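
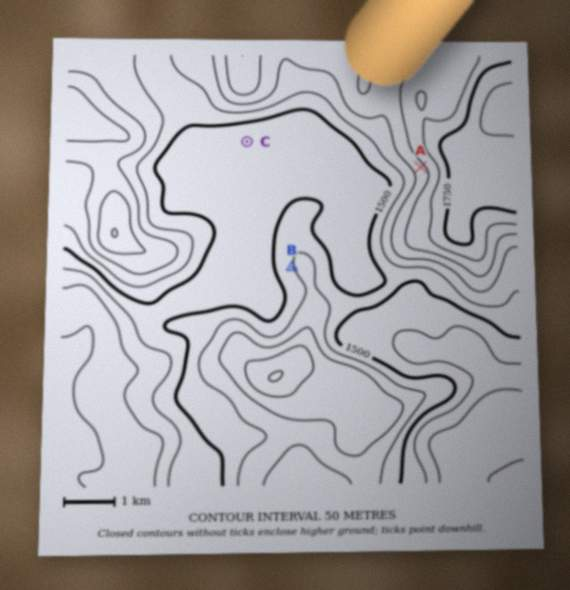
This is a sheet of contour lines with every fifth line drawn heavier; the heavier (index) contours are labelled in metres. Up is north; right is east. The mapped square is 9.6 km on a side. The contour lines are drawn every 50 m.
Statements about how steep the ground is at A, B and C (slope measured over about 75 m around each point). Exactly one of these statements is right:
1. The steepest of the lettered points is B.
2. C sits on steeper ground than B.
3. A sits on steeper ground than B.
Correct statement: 3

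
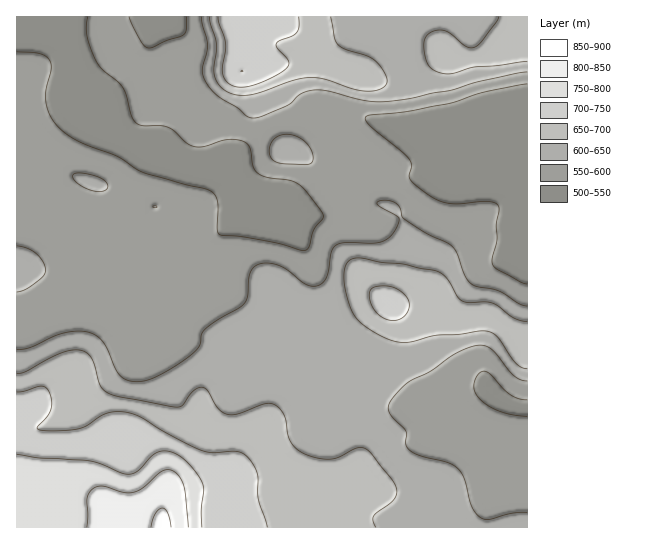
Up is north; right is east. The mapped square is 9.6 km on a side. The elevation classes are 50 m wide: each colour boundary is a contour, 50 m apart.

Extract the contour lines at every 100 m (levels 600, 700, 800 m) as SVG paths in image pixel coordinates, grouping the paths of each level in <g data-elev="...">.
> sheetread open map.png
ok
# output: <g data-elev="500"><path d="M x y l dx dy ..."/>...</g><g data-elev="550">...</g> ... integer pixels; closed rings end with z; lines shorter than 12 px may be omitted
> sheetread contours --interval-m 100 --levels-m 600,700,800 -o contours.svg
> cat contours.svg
<g data-elev="600"><path d="M527 513l-16 0-22 7-6-1-4-2-7-11-7-25-6-11-10-7-28-7-12-6-3-7 0-12-15-15-3-9 6-10 15-15 21-10 27-19 18-7 8-1 7 3 24 27 7 5 6 1"/><path d="M527 306l-9-3-20-12-20-4-7-3-6-7-8-23-5-8-26-13-21-14-3-2-2-10-4-4-6-2-8-1-5 2 1 3 18 10 3 4-3 10-7 9-12 5-31 0-9 2-6 7-5 26-4 5-5 3-6 0-6-2-18-14-9-5-12-2-9 2-5 4-2 5-2 23-5 8-37 24-4 5-3 12-8 9-20 14-18 9-16 4-8-1-6-3-7-8-13-28-6-6-10-4-10-1-14 2-33 15-13 1"/><path d="M17 292l8-2 10-7 8-7 3-6-3-8-6-8-10-6-10-2"/><path d="M96 191l6 0 5-2 1-4-3-4-8-4-11-3-9-1-4 2 1 4 5 6z"/><path d="M281 163l29 1 3-5-1-6-5-9-8-6-9-3-9 0-8 6-4 10 3 8z"/><path d="M201 17l7 28-6 24 3 12 5 8 8 7 19 11 10 10 4 1 10-1 25-11 14-12 11-4 16 1 40 10 20 0 23-2 40-9 28-8 49-10"/></g><g data-elev="700"><path d="M267 527l-9-28-1-26-6-11-8-8-8-3-22 2-11-2-36-18-26-16-17-5-17 2-20 12-8 3-21 2-17-1-3-3 10-11 4-7 0-10-2-8-4-4-4-1-16 5-8 1"/><path d="M386 319l9 1 9-3 5-8 0-8-7-8-8-5-9-2-11 1-5 6 2 10 6 10z"/><path d="M218 17l8 26-4 24 1 8 3 6 4 3 11 3 10-1 14-5 14-7 8-7 2-2-1-4-10-12-2-4 3-4 12-5 6-3 2-7 0-9"/></g><g data-elev="800"><path d="M188 527l-3-33-2-11-6-9-4-3-6-1-6 2-18 16-9 4-11 0-21-6-9 3-4 4-2 5 0 29"/></g>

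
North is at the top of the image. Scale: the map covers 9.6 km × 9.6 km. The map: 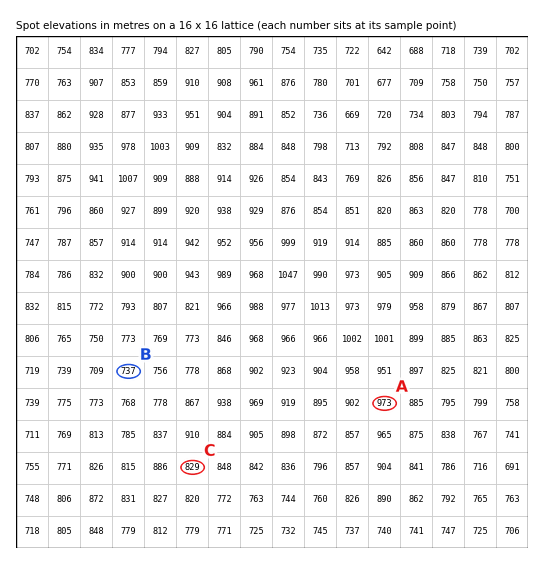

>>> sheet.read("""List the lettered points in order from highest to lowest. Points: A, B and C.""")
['A', 'C', 'B']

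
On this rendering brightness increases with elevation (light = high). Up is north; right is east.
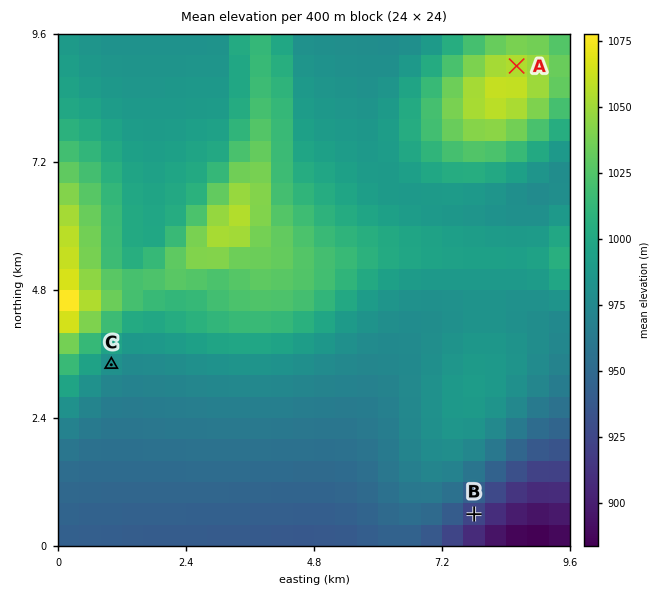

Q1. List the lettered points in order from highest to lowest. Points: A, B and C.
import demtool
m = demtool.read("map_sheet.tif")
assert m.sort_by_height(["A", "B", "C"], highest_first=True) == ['A', 'C', 'B']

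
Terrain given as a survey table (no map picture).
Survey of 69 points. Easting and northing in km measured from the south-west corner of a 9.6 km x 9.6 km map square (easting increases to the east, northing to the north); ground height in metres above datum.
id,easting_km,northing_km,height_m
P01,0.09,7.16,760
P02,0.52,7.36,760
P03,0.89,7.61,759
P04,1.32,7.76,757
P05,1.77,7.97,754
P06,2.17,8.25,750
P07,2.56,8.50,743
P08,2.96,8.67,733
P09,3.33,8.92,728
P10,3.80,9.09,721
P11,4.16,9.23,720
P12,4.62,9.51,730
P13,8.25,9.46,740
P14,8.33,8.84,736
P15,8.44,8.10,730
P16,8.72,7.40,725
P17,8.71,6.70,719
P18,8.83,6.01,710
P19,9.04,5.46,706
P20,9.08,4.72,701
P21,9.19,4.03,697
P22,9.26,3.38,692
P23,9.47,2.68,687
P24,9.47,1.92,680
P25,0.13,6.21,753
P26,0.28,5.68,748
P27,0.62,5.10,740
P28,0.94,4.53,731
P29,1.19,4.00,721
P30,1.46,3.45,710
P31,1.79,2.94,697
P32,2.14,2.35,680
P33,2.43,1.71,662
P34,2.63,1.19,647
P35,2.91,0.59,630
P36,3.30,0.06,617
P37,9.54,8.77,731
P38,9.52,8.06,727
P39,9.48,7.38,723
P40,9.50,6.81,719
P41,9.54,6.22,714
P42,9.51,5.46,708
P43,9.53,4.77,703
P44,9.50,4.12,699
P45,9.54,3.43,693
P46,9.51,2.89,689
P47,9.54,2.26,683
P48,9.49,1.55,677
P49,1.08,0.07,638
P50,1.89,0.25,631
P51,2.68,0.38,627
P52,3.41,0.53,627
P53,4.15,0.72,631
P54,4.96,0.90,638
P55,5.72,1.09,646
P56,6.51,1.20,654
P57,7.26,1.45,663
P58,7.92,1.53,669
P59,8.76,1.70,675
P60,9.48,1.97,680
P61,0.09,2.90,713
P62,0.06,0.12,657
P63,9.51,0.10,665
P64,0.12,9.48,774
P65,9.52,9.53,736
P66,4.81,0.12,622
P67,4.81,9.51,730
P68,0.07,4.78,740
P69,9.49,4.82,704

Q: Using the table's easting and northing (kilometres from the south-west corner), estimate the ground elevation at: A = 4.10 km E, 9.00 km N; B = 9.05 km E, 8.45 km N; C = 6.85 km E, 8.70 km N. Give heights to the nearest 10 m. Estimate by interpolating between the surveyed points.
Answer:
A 710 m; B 730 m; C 720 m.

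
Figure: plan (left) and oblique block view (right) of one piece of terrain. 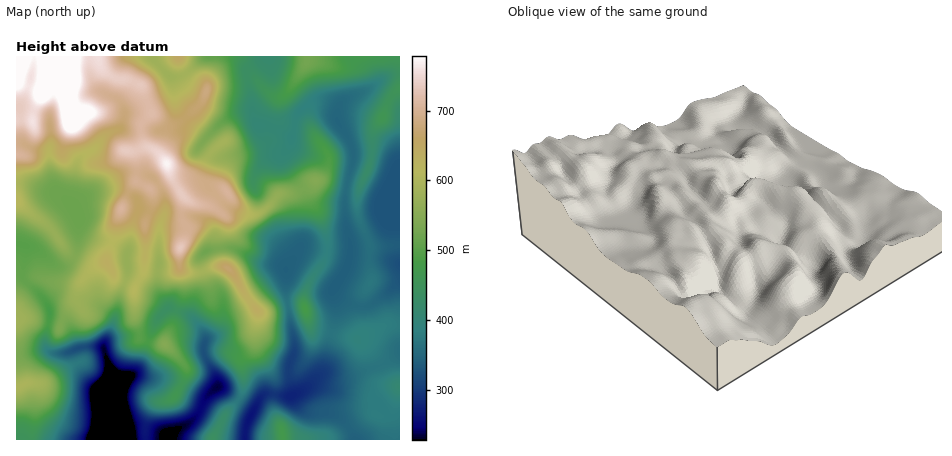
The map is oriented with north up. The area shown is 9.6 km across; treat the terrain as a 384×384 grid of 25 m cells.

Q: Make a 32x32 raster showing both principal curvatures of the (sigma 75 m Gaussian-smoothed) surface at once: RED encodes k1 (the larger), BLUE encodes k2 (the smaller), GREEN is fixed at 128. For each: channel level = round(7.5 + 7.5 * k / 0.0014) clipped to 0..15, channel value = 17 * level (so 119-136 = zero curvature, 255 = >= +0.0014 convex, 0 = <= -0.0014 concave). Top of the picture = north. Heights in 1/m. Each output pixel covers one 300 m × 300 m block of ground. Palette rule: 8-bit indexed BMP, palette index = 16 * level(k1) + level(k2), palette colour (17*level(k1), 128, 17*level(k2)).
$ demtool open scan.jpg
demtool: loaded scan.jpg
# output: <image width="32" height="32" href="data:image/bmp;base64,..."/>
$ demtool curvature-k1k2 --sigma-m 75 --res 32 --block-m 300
<image width="32" height="32" href="data:image/bmp;base64,Qk02CAAAAAAAADYEAAAoAAAAIAAAACAAAAABAAgAAAAAAAAEAAATCwAAEwsAAAABAAAAAAAAAIAAABGAAAAigAAAM4AAAESAAABVgAAAZoAAAHeAAACIgAAAmYAAAKqAAAC7gAAAzIAAAN2AAADugAAA/4AAAACAEQARgBEAIoARADOAEQBEgBEAVYARAGaAEQB3gBEAiIARAJmAEQCqgBEAu4ARAMyAEQDdgBEA7oARAP+AEQAAgCIAEYAiACKAIgAzgCIARIAiAFWAIgBmgCIAd4AiAIiAIgCZgCIAqoAiALuAIgDMgCIA3YAiAO6AIgD/gCIAAIAzABGAMwAigDMAM4AzAESAMwBVgDMAZoAzAHeAMwCIgDMAmYAzAKqAMwC7gDMAzIAzAN2AMwDugDMA/4AzAACARAARgEQAIoBEADOARABEgEQAVYBEAGaARAB3gEQAiIBEAJmARACqgEQAu4BEAMyARADdgEQA7oBEAP+ARAAAgFUAEYBVACKAVQAzgFUARIBVAFWAVQBmgFUAd4BVAIiAVQCZgFUAqoBVALuAVQDMgFUA3YBVAO6AVQD/gFUAAIBmABGAZgAigGYAM4BmAESAZgBVgGYAZoBmAHeAZgCIgGYAmYBmAKqAZgC7gGYAzIBmAN2AZgDugGYA/4BmAACAdwARgHcAIoB3ADOAdwBEgHcAVYB3AGaAdwB3gHcAiIB3AJmAdwCqgHcAu4B3AMyAdwDdgHcA7oB3AP+AdwAAgIgAEYCIACKAiAAzgIgARICIAFWAiABmgIgAd4CIAIiAiACZgIgAqoCIALuAiADMgIgA3YCIAO6AiAD/gIgAAICZABGAmQAigJkAM4CZAESAmQBVgJkAZoCZAHeAmQCIgJkAmYCZAKqAmQC7gJkAzICZAN2AmQDugJkA/4CZAACAqgARgKoAIoCqADOAqgBEgKoAVYCqAGaAqgB3gKoAiICqAJmAqgCqgKoAu4CqAMyAqgDdgKoA7oCqAP+AqgAAgLsAEYC7ACKAuwAzgLsARIC7AFWAuwBmgLsAd4C7AIiAuwCZgLsAqoC7ALuAuwDMgLsA3YC7AO6AuwD/gLsAAIDMABGAzAAigMwAM4DMAESAzABVgMwAZoDMAHeAzACIgMwAmYDMAKqAzAC7gMwAzIDMAN2AzADugMwA/4DMAACA3QARgN0AIoDdADOA3QBEgN0AVYDdAGaA3QB3gN0AiIDdAJmA3QCqgN0Au4DdAMyA3QDdgN0A7oDdAP+A3QAAgO4AEYDuACKA7gAzgO4ARIDuAFWA7gBmgO4Ad4DuAIiA7gCZgO4AqoDuALuA7gDMgO4A3YDuAO6A7gD/gO4AAID/ABGA/wAigP8AM4D/AESA/wBVgP8AZoD/AHeA/wCIgP8AmYD/AKqA/wC7gP8AzID/AN2A/wDugP8A/4D/AHenhoaGlnV0dnbHhnaFs9j5t3OQuafYtce4qJZ2d4eHdqaWhpeZhoOGhrSScYGAcuf4dICX2dmUdIWFhoeIiIiGl6inhZeGg3WFtujYx7KApvrGcJL3lIOXl4eHiIiHh5iHuamWhnV0hqXZ6fj6lnCRk/SUgLJjdYaHh4eIh4aXt7fKuZZ0ZHN1lKaFhfbWg2Ew9MdjpoaGhXaHh4eIl6mXp8m3pKW4koVyYpNzpfrGcHP3tnXGhJeGdnaHh4eHl5a1hYS12cqQtIRippb36JCg2Mi2qKZylpd2doeXh4aGpqRgkHCgoXDX6tXX6deVcMa5lbe4qJJytoaHh5iIh3emlZD7taSjUJTHx7TZlpdhcoSmuKjJkoHolpaYiIiHd6i5sOi0yeqxotjFcba4lYGWhIa3x8ZwkveVhoeYmJeHmKmBlZa5ucVw6Ldjg6RylriUhsj72pDF+ZSGh4eHiIiYhnKGqJeGtoHXuIVklYaXqHKm99i2kPjXc3aHhoaGh5aDhpanl3anpMe3hJWEhYWFYff2dYNypeVkdoeYmIaGhZeXlpbIhpfHlMekxdnGtoO1+IZ1hHWF15aFdoeYmIeGh4d1dKenuKZzx4SD97Kz9/vZg2Nld4WWyIaGh5eHdoeHdZa2hZi4lXPHk5L5o2CRsqCklnV3d3anl4WHl4eHdnV12JZ0hqWlY8aTkvn3goSDpbd0dnZ2ZqanhYeoh4d1hse3dXWFxqeE2JSTtsfGcramk2JkdXRkxZV0l5d2d5bXt4aGd3Om6aWmpXK3lZS16rfn94SGl6fYlYO3hnd3yJZ1hnd3hJT6poWncra3x7eV59P096aXp7eFgtd1d3endXZ3d3ZldKS0hriD2Kd2htjnUGLo2Lant5WA94R2d6V1dXWFhWV1hbinhKW2hpfH6aRgpaemtrjauIDntoSHhaZ0haamt6aGlYWE6bbGt4WktXOEdGSXqLbXgJT4g3fYyaO4l4SWprmohqbptlGTlISnlnR2dXWEpdmSc/eFdYW0cpSjlHKEyre3t5fFg3DHuMeVhYeHdZfot5J015Z1dNmjs9q4dIGDhLZ0hZbHgoHZuHOGh4eFyMeDhIbHlnal2XGU6senppSWp5eml7a3gqKVdHeGhoXHhHSGhqjJpXbFcZPWptnHlXWXuJaEuNinhWV1hpaVc5WGdoaGh8iFdbbHo+eDdISEh5fHhHWG57eGhnSXuMiGdIV1dYV1p7e2lLaV2IZ0hpenybhzdnXJ6qaFhbeFt8eGdYWFhHJ0uLZyt4XohIW3tsi4pIKTk8fHpnSWh3WG16enuMe4l4SlyIG4hdeElraDk3JypdqkcJKkdYZ3dnW3qJeXhpeXp5c="/>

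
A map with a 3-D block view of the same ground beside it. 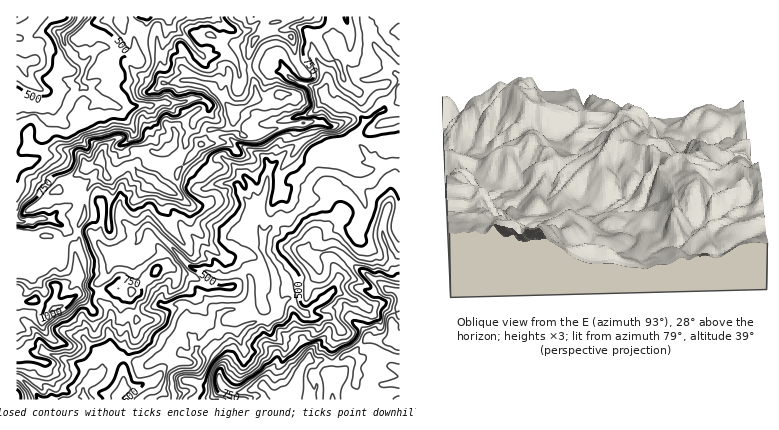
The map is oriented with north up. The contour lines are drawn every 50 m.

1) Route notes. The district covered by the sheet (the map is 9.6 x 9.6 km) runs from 270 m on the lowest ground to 1060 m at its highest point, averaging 650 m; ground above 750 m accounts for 28.6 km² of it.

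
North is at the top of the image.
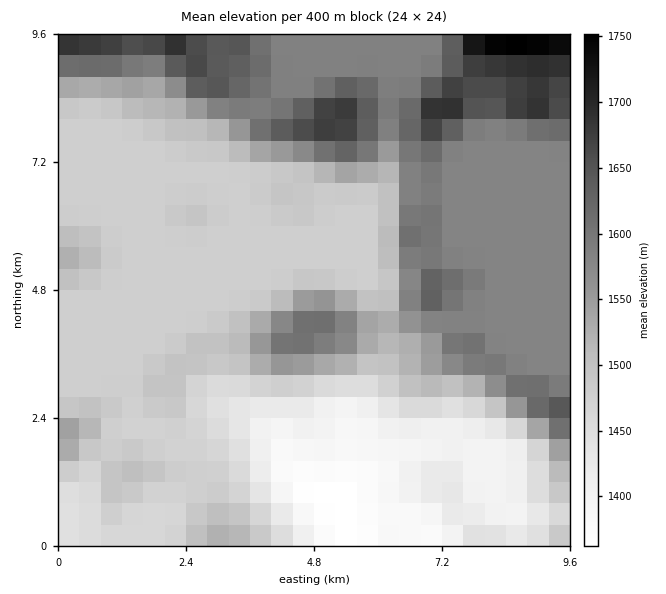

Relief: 1360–1760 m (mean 1520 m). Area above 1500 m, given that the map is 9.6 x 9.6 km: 43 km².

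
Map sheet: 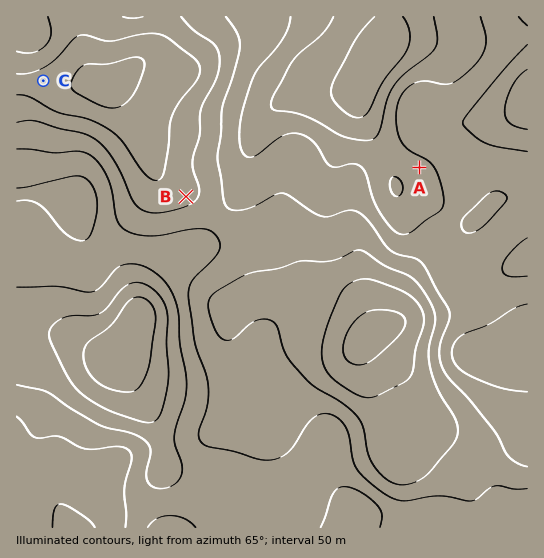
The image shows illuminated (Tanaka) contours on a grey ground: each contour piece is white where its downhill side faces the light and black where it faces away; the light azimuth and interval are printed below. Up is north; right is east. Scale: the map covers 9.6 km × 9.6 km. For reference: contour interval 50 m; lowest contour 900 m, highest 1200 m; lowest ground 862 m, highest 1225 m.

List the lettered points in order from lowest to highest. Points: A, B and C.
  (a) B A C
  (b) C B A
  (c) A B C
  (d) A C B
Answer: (c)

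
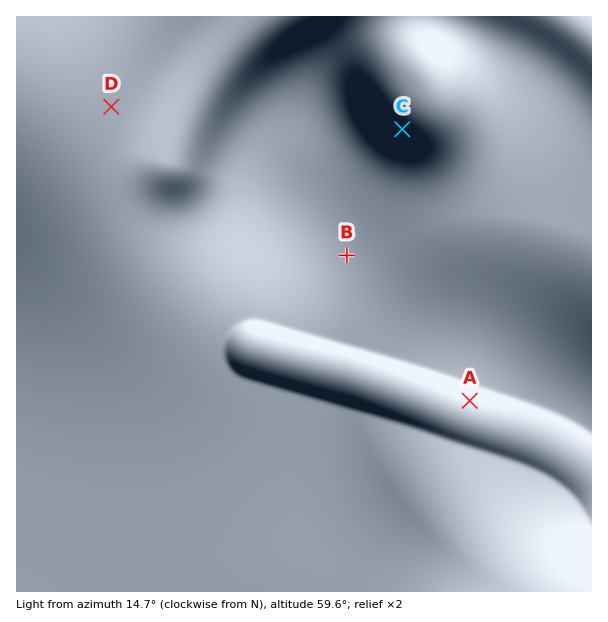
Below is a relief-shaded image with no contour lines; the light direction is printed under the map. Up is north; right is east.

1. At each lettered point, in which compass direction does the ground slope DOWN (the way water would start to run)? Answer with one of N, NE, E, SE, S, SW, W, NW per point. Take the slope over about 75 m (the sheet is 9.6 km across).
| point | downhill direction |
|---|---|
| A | NE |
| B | NW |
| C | SW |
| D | E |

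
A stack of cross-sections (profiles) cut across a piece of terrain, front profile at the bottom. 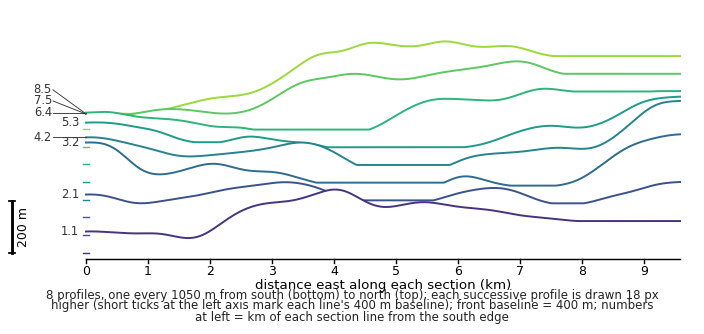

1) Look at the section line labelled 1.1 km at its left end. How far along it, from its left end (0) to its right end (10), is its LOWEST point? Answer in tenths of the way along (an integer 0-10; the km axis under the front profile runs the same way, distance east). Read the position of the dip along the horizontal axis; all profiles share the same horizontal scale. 2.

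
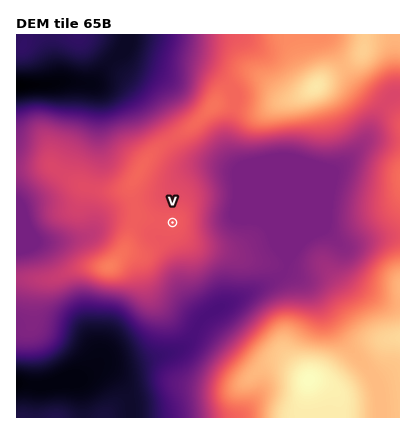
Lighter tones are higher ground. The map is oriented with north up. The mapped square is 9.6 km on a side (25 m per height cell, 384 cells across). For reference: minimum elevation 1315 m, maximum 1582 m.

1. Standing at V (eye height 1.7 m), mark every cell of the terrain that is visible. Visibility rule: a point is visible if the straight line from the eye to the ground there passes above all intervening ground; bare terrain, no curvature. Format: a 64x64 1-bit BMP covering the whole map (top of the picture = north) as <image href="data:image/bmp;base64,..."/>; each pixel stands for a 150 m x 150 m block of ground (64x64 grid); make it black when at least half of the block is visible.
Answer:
<image width="64" height="64" href="data:image/bmp;base64,Qk0+AgAAAAAAAD4AAAAoAAAAQAAAAEAAAAABAAEAAAAAAAACAAATCwAAEwsAAAIAAAAAAAAA////AAAAAAAAAAABgBgAAAAAAAGAHAAAAAAAAYAMAAAAAAABwAwAAAAAAAHwDgAAAAAAAfgOAAAAAAAB/A8AAAAAAAD/D4AAAAAAAH+fwAAAAAAAf9/wAAAAAAA///wAAAAAAB///+AAAAAAD///8AAAAAAH///9AAAAAAP///8AAAAAAf///wAAAAAA////AAAAAAB///8AAAAAAD///wAAAAAAD///AAAAAAAAf/8AAAAAAAA//wAAAAAAAB//AAAAAAAAH/8AAAAAAAAf/wAA4AAAAA//AADmAAAAAf8AAH8AAAAA/wAAP4AAAAD/AAA/wAAAAP8AAB/gAAAA/wAAH+AAAAH/AAAP8AAAAf8AAA/gAAAB/wAAD4AAAAH/AAAPgAAAAf8AAB+AAAAB/wAAP8AAAAD/AAAf4AAAAP8AAA/gAAAA/wAAD+AAAAD/AAAH8AAAAH8AAAPwAAAAfwAAA/gAAAB/AAAB/AAAAP8AAAB/AAD//wAAAD+H////AAAAH////n8AAAAH///+PwAAAAP///4fAAAAAf///h8AAAAA///+DwAAAAAH//wHAAAAAAfj8AEAAAAAB8HAAAAAAAAHwAAAAAAAAAeAAAAAAAAABwAAAAAAAAAAAAAAAAAAAAAAAAAAAAAAAAAAAAAAAAAAAAAAAAAAAAAAAAAAAAAAAAAAAA=="/>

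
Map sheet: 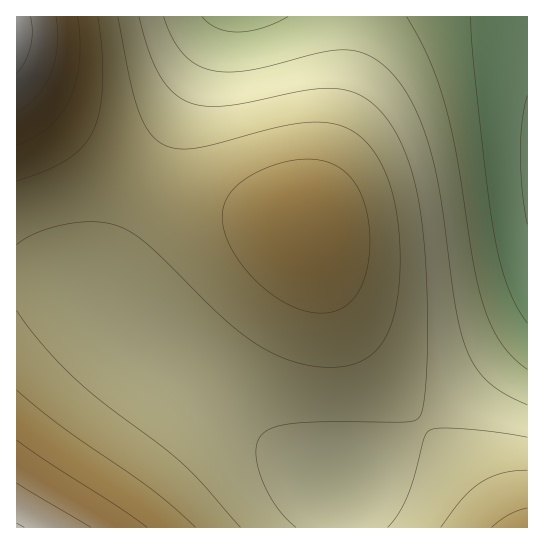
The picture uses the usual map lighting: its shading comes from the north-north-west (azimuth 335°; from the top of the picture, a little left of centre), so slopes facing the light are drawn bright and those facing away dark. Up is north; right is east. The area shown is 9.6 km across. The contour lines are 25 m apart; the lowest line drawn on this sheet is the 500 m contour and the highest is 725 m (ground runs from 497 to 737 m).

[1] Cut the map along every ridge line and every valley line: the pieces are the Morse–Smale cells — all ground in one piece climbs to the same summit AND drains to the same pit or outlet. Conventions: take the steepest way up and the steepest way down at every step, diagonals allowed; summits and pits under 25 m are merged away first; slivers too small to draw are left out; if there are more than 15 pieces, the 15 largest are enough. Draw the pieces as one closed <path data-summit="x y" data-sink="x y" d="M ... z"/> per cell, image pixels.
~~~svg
<path data-summit="307 229" data-sink="527 162" d="M527 16l-304 0-34 78-58 113-16 38-10 32 0 20 8 18 28 28 144 112 29 20 27 14 9-5 81-65 97-85z"/><path data-summit="17 527" data-sink="527 162" d="M31 277l-15 1 1 250 327-1-1-32-4-7-29-16-67-48-152-123-32-17z"/><path data-summit="17 30" data-sink="527 162" d="M222 16l-206 1 1 260 22 2 27 8 17 9 32 25 2 0-8-12-4-12 0-20 10-32 16-38 58-113z"/><path data-summit="527 527" data-sink="527 162" d="M527 335l-120 104-46 37-20 13 4 39 183-1z"/>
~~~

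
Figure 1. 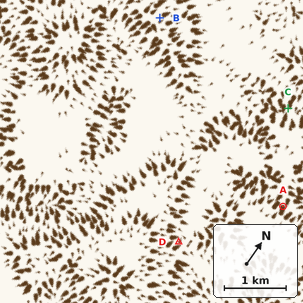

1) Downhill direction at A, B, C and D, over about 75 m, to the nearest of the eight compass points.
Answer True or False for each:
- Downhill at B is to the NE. True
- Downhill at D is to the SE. False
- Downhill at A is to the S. True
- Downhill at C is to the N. False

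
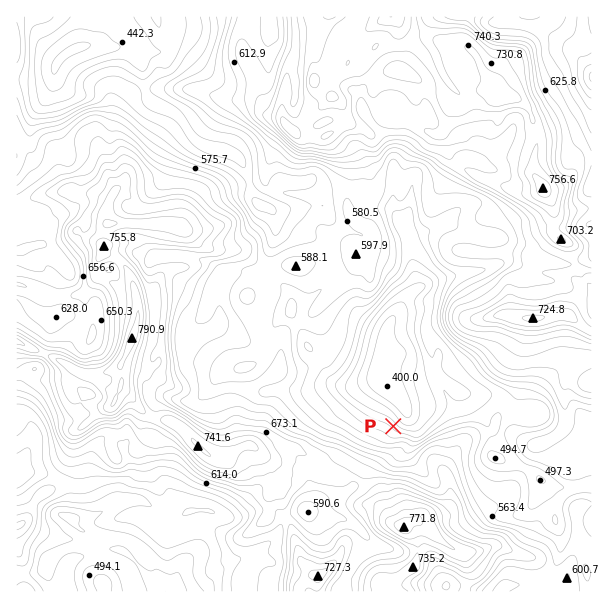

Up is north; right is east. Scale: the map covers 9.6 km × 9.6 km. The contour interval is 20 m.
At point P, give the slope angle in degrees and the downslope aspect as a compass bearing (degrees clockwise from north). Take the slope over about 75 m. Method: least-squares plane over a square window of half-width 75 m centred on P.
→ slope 11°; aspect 42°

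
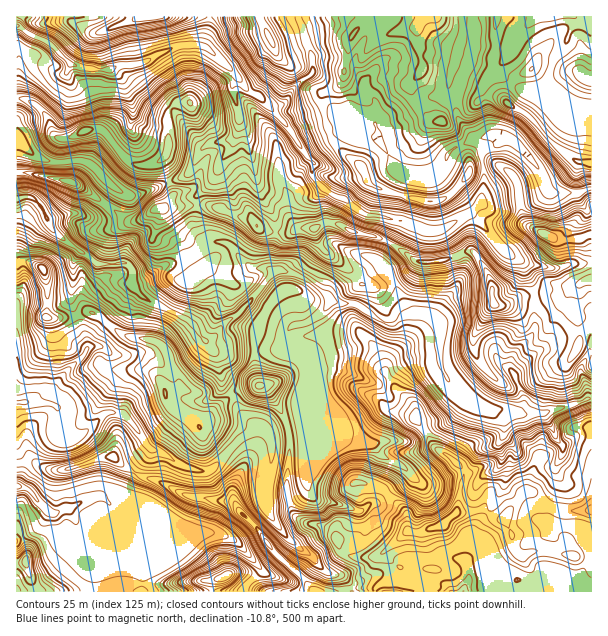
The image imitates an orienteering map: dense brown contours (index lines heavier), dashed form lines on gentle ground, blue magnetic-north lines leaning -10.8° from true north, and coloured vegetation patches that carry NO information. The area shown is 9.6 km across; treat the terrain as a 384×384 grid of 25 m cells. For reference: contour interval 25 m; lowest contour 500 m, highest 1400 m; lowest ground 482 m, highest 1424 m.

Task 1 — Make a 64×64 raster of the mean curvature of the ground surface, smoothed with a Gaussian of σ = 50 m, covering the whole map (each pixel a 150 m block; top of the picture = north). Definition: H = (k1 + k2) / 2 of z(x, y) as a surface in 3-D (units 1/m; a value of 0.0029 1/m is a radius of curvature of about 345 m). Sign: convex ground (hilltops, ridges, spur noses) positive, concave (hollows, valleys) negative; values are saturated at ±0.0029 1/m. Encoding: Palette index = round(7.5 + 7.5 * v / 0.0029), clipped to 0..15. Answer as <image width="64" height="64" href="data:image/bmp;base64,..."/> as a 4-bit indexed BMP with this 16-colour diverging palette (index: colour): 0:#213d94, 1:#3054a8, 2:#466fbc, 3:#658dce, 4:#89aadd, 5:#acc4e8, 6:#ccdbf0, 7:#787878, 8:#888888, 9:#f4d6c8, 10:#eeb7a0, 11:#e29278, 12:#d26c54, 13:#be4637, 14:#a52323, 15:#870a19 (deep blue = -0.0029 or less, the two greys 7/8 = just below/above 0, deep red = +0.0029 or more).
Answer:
<image width="64" height="64" href="data:image/bmp;base64,Qk12CAAAAAAAAHYAAAAoAAAAQAAAAEAAAAABAAQAAAAAAAAIAAATCwAAEwsAABAAAAAAAAAAlD0hAKhUMAC8b0YAzo1lAN2qiQDoxKwA8NvMAHh4eACIiIgAyNb0AKC37gB4kuIAVGzSADdGvgAjI6UAGQqHAFibu5iImId3d1VmUyKv/ane3evNzMzMupaJh3iYiId3XZZmZ3d4iHeL7/7/pVMAHLgyJ3aJmHd4mVmYdld3d3h9dVZ3d3d3dkRXiJ/8YDj+chREeGeIiamYaYdliGZmZ79kZ3d3d3d3dURnqpQFr8dAirurmHd2d3Z4dnq2V4q2b3V3iHd3d3d3ZVmpYEn7YBRsp3q5ZWdmd4d2mpqqqqVadneId3d3d4d2VVQCf/UCiZ2GZXuniGZmd2aZZnd3dtRYiHiHeHiIh3dkMTXPYElovIiGZry7qoRmZpqHd4iG5miaeIiHiId3ZUM1a/gBjf28mJhmrHzflVeKp2d3dlbXgzh5iHiId2VFZ1j/ghjtp2y2OXeMR2vrmIm4Z3eJitkzg1eYd3d2NHmbqvkyR7ZBQgJEVq1zRct5hqpniambximohVZ3ZUNa//275zRLxDNom5Z6p2NEm0emeZmYdlgBeWZndmVFWN/IhmzHRUzUVovrmruEQ0SdVrlau5ZmaFiJl1RFVXz/yGVUarhVStRVec3MuoQ0RH2EeWmohmeJma3/+nV72oiGQiI3q2ZJ1WVpvKiHQlZXm7tSeIl0eYmZuYnP/N2GV3I2hzWLh0fVZlaap0ImdnrtiueFaqc3iXqFQ0ab23dSJZm6U2iHRtV3ZVVVWtyq78hiQ6NszSaZenVUM1erhieIict1R4hW1nd3ZlREICvpd5pwV+m3FIl5dmh0RqyCSZiJupdWd0fGd3d3ZlM0bIeIirg6mPJbaHmHaIc1vEGJiJqqqXdlSbZ3d3Znh4zadWdmVUdXhN/LialneJNSF4iaqZq4VVRchnd3ZVm7rNq5ZVVWdUMkiaxmZ2dmiDVIiLqHabZFVYpmd3ZVecmJ2nZVZlRFVmIAJ2VndmZ5mGZox3d0eVeqt0Z3Zni8pXrZZFZlVnk2d5Ywh3ZmZ4iph2nIm8s3ef7JVXdnrchYqadFZlWL+WuYqKJ4ZleHmImGe5epiTV8/e+Wd3ioRGqYdUZlV8+yi7qqg2l3g4yqmZqqeahnV4qoeZd3dmaKumhkZmV82TJZmbwpWqmXJsuIeId7hlZVN5ZVd3d2eJmad2VmV72ERmeqrVU5upqxiTREVb11ZVVIpmZnd3ZneJmndmZZ2lWFlmeKwjeZmYQjZ4ic6mVVdlm3d3iHdneKmauHZVnoRYhpZnjFOIh3hniM7tyXZkZXach2eph2iruHiIh1SPpEWoWnd5Y5qYd1ectmZ4hkWVa7uXdVaZeMyEJYiHZFjXRYtIl4hij/24i9lliJdCRYoxe6d3hkeK1xSFVmZjN8t4mFeHmXNotVa9pleGMTVnWrUHyXeJdHZQWYdlVlVpz+2oZ4iHYljXVqhmiFI1iJmGqzGrh4qjNUaJdmZmV3aNuKdoiYhjSNdVp3d1N4iruYabsivLykRp27qEeHdzRo/GeYh4mWY66HTId2NWnMu5iJm8JsthZleaqGWZh4YVf8l1fLqqqF75ZOaL1jhamImYeGdxIjdleph2JamXhiOfhmR4NYibz+l1wAEQSJRXeJiIRUVFZmrKh2Mkv//7ZftTMjJFE0uImLUCmmR6qHdmipRodnVGr7UyElz7ic/d9jNEZ6lmemeHEFiYco7ah4ZmVWeHumanIjRo/5VERq+kJESIy5p6dmAZ3LulKbZodmVFe9q9mrI5//+2VUREfHJGd7/6rch3JJvKqruVmGZmRGevx3vO+d/6h1UzRURYVYvP/puWmIcEeUNXms2bh1d5rLyVeoid2lEAEjVWVEZ4eKynRqo5tCdSNpymXfy7mM+3ulWYZmuGAVVlZpqFVWVFiEQ1iUEwR3hs6VInu6dou5bHR4hlWBBImJrv//t2RWi6REVkxBNXjPxzIiAX65ZVWJVXmapANHq+7KhVjqY1Z8tlVCAYaM//1jJHh0RFmkVolFmouAi7vMllRFVY6zRo2mRWqi//+6uEJHrLqWNKZXiTeqeji3aMlVZmdmWvRK3YU0e8iWMAAiE3rtzMtzmUeJR6unQCWM2WZnd3VX85/JYzaLzVIDZCI2nrd4zHRbhYdXq6YHitqYdniYdVjDiYYyWN2YZFrbhkbddXe8lTWGd2e9cGq7hmdnh5l1NHdkZCWe2GZUjv/9ielDeLt0dWZVadwSmbhmd2d4iXeHNWVTSO1lZ0Wdlr/+uBh3u1SXuUR81QeauHd3d3eLrOVWVDNs5mZ3No6SiZyrRHnIOriXFL1wWZmXd3dnh3q+dKY0Vs91d3cm7XJVaptTmsiNqpcY5heoiYZ2d2ZnmIlX20jP6GZ3d8/nVFRXdzaZvM+6hT1xRCiadmeXaHiXdna9jPlVZ3d2uoVXZ2ZmR2ernKuTdSKKGduZmGZpmXZ2domJlFZ3dneGVnZ6qYZnZ4aru6VCd3pwmnm3R4iqmHZ2eXd3Zmd3m5ZnUqhlN5mHZ7m4ZRV4iNkCaedViHeqdndpl3m6dpq5lnjUABQiITZ2iHYxR6iczFWZxqVXh5p2Z2aXZpyFireYrTB5iYeHQkeHdCRmu8x5NGamqFVmiIdnZrlmapZXlsvDB5qnZVZ2MSMzVoma6Wc4iahrhmeYhmd1iHZ4mVaG4QBoi+yWVWZmVVVoqpvYdkh6uliph5hnZnaZd3iJhqcDu5m7vv2ph3dmZFeJjaZ1Z2iKlniZqIl2dYp3Z4mohoy6rclTWM7v/ty4iZm7VWV4mIeId2eJq3WHjHmFZWZn"/>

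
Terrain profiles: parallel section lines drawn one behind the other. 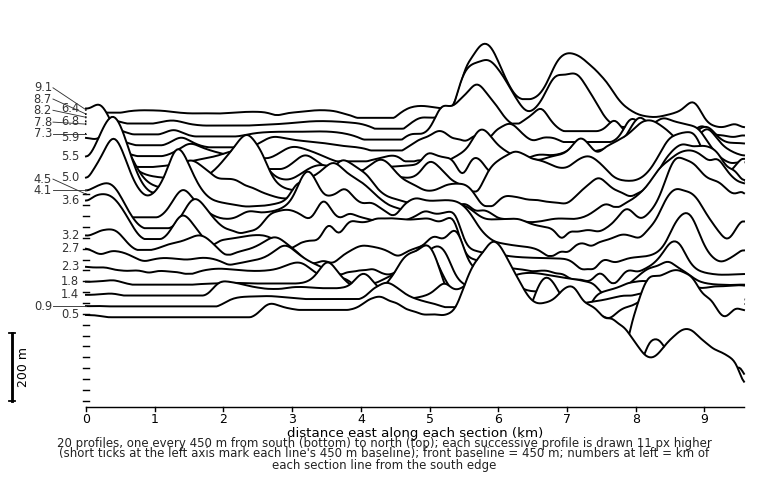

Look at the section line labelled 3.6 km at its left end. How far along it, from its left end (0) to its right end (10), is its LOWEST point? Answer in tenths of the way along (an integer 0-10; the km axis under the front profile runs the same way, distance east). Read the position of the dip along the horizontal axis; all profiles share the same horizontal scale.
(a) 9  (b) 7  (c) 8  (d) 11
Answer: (c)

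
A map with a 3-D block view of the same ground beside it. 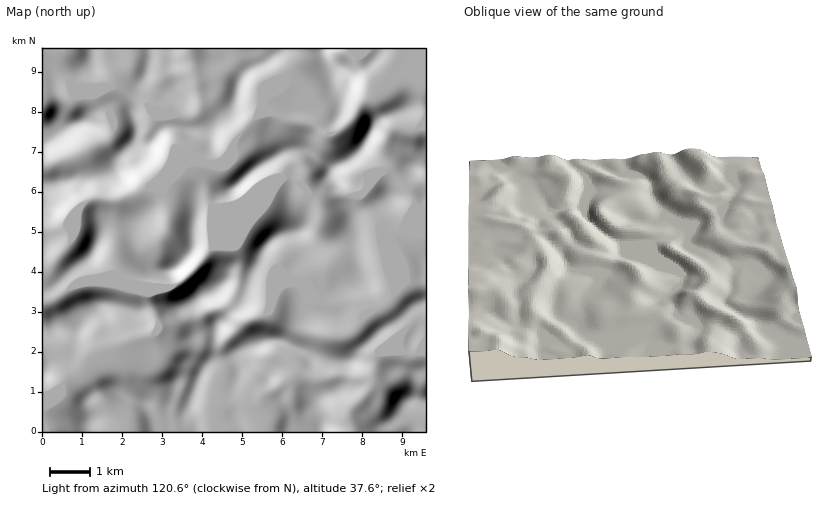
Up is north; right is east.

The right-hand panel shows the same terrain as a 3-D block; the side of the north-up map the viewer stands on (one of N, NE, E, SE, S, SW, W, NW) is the E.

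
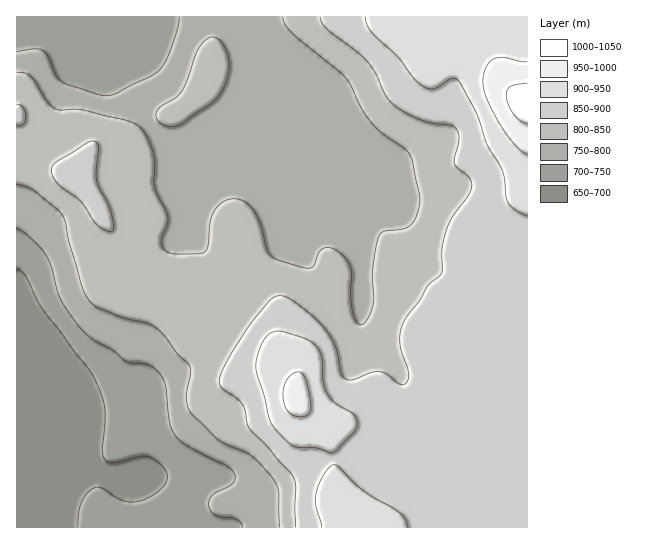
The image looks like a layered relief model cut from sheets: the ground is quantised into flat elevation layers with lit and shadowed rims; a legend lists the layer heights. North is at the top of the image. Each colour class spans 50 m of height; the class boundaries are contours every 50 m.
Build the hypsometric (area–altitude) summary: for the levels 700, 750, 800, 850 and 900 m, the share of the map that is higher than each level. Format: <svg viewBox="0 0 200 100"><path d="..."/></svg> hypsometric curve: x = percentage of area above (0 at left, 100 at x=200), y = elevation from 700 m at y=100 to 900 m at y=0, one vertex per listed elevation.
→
<svg viewBox="0 0 200 100"><path d="M186 100l-21-25-49-25-48-25-49-25"/></svg>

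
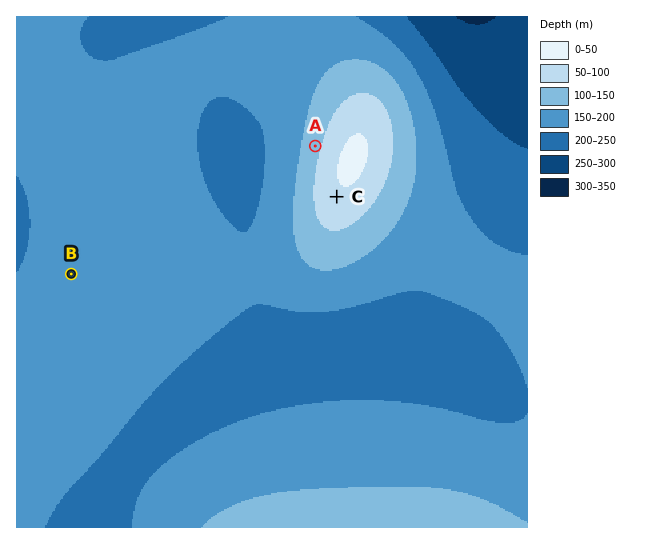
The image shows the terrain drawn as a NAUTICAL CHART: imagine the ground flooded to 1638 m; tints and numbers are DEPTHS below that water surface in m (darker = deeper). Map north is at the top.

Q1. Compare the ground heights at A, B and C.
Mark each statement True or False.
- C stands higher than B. True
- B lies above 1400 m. True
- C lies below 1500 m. False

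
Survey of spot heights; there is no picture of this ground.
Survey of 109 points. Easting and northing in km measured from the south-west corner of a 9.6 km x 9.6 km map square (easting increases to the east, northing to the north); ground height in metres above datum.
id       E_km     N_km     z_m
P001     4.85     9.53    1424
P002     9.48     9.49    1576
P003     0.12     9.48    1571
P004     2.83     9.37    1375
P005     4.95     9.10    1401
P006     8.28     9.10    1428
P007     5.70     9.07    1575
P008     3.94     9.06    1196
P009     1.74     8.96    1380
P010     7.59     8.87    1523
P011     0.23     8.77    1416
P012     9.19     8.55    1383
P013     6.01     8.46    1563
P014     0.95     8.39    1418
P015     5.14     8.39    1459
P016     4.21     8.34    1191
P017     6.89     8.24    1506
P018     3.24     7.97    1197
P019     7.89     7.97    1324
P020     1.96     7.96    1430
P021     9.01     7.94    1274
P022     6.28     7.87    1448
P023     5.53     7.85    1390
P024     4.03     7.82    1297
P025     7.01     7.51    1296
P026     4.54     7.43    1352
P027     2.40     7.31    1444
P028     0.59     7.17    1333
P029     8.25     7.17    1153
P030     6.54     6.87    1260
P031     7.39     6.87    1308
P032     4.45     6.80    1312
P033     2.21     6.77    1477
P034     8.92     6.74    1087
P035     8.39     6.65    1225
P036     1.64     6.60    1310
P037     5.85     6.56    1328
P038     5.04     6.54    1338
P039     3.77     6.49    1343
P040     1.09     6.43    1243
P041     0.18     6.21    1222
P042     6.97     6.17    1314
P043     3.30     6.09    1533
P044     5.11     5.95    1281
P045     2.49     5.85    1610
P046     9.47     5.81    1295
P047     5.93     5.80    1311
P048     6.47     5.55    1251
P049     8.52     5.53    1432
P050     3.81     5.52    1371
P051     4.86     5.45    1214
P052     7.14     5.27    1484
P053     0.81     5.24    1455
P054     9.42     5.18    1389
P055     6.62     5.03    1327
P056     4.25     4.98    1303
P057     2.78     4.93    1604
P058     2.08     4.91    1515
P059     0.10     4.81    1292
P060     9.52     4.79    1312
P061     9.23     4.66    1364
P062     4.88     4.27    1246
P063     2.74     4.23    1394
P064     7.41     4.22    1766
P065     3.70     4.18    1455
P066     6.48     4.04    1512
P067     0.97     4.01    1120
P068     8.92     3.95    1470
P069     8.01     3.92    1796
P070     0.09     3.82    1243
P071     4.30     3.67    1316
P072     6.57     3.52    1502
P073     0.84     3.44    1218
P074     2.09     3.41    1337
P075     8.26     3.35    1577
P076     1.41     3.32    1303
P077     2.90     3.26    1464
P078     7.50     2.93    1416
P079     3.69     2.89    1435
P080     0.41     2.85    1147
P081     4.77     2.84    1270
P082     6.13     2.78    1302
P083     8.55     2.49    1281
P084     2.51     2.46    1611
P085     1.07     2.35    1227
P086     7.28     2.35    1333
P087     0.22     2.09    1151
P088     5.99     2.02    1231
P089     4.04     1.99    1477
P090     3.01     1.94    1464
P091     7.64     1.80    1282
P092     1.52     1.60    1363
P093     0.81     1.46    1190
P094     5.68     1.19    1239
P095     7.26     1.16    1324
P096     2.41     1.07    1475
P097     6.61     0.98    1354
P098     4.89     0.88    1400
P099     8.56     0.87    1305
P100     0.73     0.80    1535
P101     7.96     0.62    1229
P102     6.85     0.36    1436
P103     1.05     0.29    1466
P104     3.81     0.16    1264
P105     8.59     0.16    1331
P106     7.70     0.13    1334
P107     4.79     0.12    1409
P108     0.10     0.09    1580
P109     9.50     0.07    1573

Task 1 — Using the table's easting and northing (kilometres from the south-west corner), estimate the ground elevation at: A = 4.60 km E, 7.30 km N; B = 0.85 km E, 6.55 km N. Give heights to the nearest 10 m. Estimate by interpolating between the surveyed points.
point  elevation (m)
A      1330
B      1250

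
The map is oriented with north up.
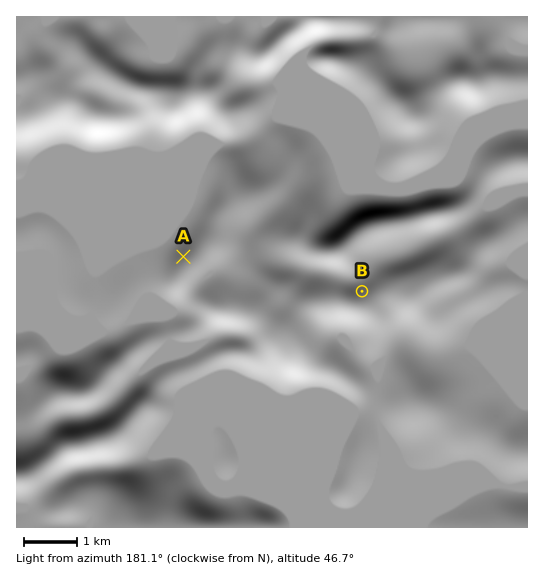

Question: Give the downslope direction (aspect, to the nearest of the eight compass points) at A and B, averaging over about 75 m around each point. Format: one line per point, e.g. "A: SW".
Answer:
A: NW
B: N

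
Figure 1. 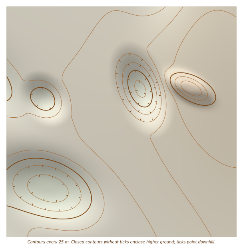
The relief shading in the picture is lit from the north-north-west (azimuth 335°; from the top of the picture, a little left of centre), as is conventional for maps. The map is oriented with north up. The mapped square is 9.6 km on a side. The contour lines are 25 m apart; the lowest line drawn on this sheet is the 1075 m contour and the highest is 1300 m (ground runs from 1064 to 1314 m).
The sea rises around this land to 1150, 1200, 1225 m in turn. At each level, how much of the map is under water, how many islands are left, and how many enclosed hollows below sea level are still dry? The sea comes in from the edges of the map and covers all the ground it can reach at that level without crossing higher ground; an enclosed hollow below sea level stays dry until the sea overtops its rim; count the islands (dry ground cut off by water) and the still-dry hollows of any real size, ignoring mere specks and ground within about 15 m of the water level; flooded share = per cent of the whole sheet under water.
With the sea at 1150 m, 17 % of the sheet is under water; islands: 0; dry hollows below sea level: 1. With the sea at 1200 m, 71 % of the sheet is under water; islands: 0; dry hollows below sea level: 0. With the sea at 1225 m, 85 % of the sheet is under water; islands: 0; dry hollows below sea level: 0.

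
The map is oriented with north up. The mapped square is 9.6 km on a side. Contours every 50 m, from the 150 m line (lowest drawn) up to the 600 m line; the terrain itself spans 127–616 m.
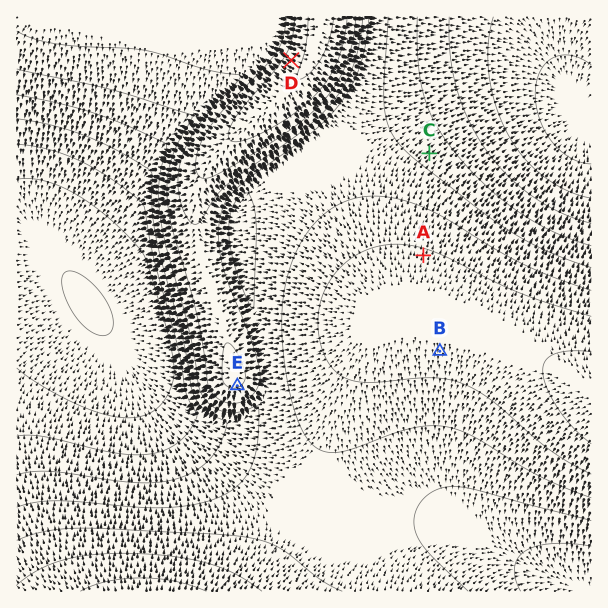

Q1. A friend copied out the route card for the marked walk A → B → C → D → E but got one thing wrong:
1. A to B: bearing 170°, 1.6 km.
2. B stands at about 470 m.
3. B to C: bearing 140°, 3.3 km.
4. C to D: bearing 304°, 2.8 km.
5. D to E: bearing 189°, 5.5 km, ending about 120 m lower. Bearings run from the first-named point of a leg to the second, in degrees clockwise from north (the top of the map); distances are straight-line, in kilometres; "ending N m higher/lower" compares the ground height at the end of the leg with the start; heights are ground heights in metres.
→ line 3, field bearing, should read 357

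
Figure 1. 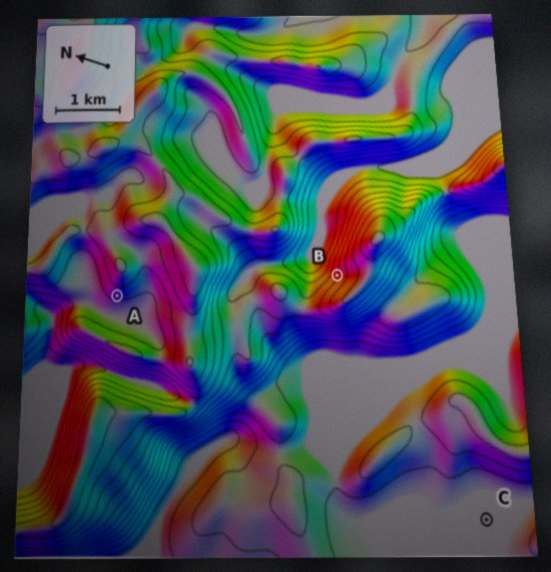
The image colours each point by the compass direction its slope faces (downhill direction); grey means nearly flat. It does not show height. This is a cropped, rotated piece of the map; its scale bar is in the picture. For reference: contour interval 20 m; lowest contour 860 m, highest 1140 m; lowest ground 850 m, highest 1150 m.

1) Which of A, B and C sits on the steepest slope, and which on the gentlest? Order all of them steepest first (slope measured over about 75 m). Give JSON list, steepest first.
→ ["B", "A", "C"]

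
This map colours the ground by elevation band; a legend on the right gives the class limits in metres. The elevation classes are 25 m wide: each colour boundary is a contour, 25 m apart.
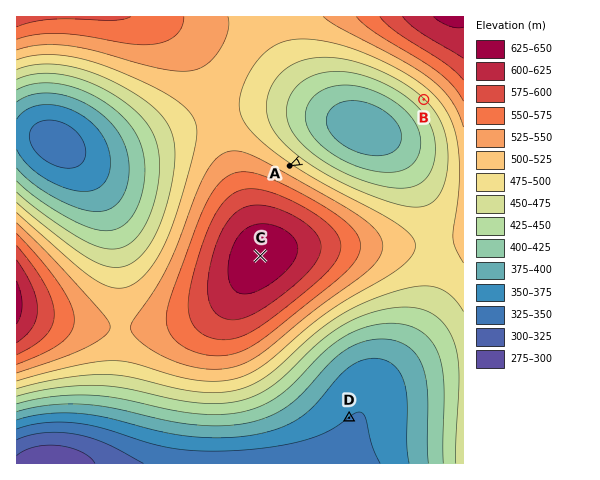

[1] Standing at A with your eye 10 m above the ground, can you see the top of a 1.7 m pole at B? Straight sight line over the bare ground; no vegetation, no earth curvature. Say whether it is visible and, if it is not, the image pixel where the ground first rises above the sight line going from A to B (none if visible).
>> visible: true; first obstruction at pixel None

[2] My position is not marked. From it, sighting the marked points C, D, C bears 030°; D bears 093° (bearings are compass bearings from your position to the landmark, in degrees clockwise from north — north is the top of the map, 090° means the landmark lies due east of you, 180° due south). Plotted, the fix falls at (172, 409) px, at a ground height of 430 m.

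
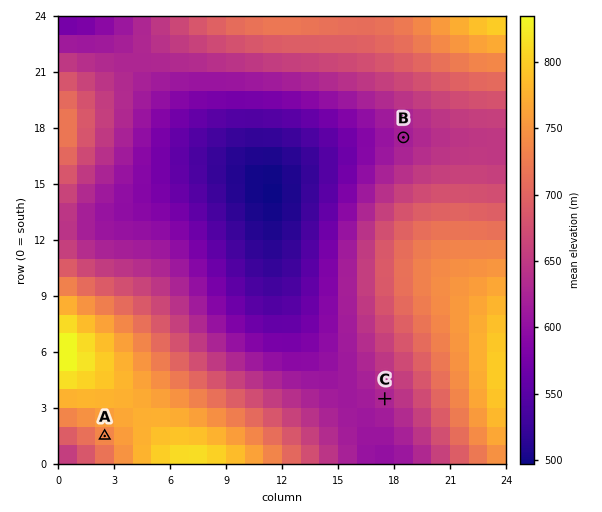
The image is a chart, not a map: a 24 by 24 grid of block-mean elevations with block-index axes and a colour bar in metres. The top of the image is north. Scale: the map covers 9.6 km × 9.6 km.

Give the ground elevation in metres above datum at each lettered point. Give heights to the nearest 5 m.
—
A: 735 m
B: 620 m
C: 625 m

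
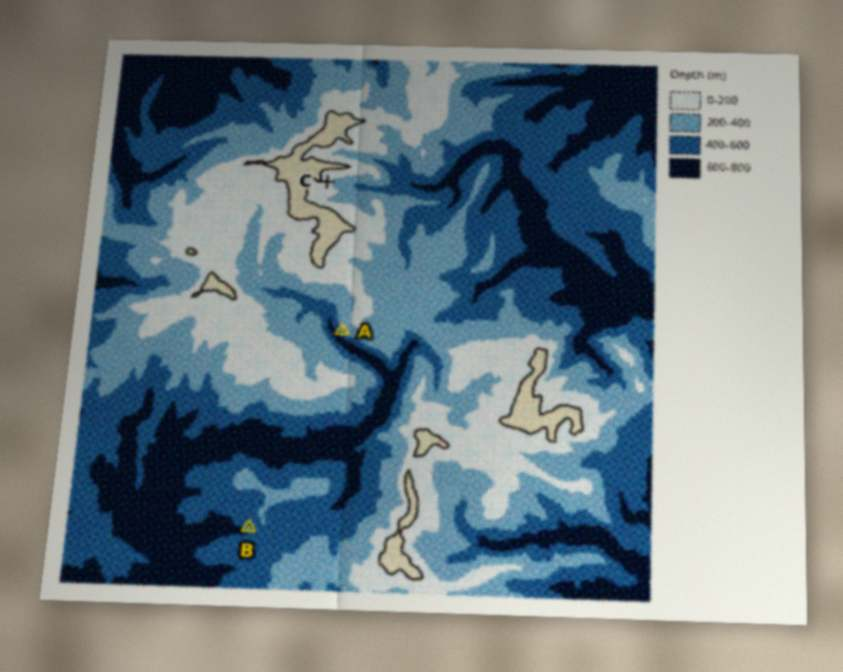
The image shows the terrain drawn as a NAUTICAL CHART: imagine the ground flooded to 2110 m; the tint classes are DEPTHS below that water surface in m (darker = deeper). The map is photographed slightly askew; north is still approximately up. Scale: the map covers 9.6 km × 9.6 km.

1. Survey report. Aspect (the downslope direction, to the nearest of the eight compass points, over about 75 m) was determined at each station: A SW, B SW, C E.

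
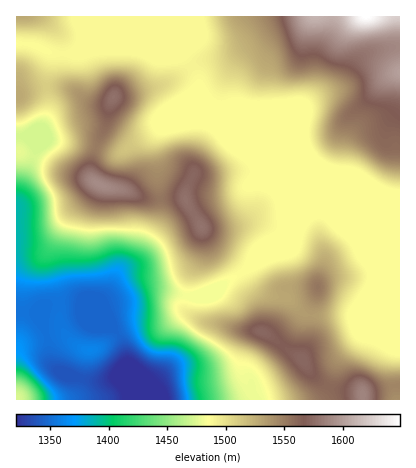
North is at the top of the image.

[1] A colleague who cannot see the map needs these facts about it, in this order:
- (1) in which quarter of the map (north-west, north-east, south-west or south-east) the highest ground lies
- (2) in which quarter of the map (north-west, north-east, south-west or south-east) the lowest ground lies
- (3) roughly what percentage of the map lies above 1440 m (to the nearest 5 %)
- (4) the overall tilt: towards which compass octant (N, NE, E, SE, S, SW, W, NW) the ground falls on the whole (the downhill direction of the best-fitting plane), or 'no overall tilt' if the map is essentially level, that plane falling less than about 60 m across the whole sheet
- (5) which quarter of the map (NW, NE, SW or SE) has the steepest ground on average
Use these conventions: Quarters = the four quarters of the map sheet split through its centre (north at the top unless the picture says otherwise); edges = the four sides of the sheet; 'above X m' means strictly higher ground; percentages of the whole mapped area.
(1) Look to the north-east quarter for the highest ground.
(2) The lowest point lies in the south-west quarter of the map.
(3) Roughly 80 % of the ground is higher than 1440 m.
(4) On the whole the ground falls towards the south-west.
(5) Slopes are steepest in the south-west quarter.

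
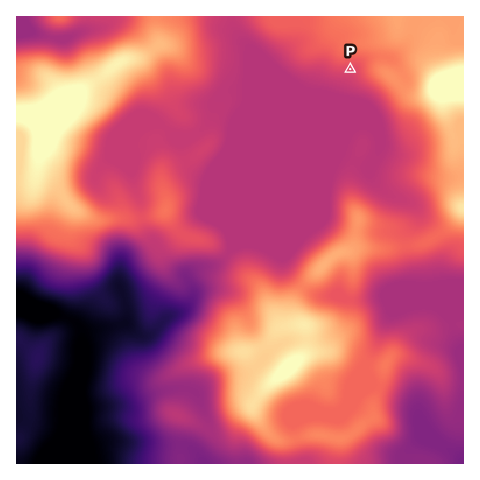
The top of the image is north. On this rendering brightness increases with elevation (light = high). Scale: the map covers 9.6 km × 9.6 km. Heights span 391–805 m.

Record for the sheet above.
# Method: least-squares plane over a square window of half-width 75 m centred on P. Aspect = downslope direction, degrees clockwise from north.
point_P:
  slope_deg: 5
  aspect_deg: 183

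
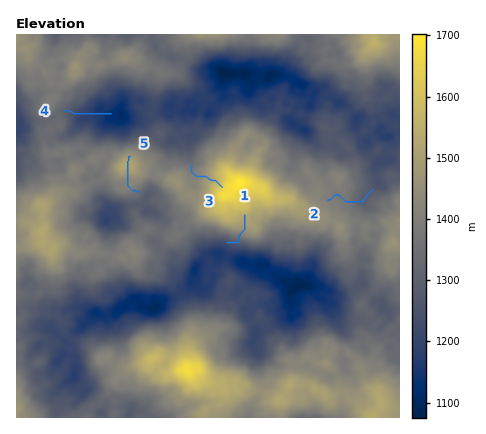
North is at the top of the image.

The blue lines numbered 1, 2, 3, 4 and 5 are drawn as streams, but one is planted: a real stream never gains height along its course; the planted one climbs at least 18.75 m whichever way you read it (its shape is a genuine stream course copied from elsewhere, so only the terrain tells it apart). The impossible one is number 5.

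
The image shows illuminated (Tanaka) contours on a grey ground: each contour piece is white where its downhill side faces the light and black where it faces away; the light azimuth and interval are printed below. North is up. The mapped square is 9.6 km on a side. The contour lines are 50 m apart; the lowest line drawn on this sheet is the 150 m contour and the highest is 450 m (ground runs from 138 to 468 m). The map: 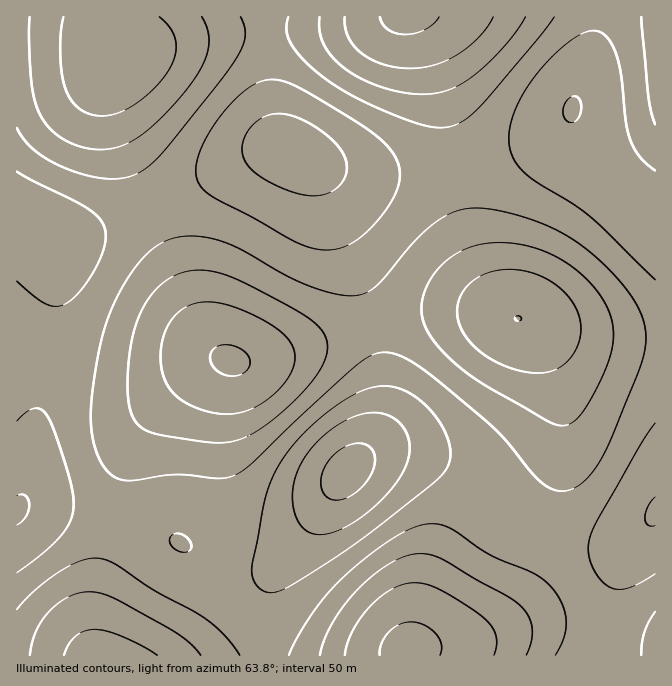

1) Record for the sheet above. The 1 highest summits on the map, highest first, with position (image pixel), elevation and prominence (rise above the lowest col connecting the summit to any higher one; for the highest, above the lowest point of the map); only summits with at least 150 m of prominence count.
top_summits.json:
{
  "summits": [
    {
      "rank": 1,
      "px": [347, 472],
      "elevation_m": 468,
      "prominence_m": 330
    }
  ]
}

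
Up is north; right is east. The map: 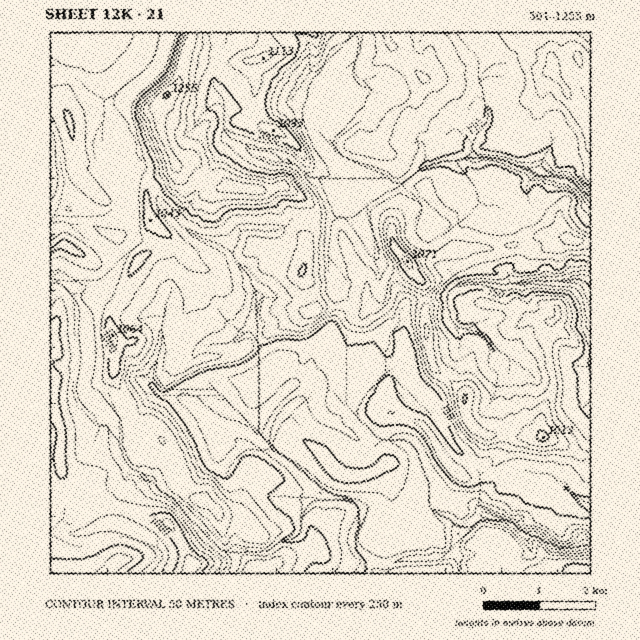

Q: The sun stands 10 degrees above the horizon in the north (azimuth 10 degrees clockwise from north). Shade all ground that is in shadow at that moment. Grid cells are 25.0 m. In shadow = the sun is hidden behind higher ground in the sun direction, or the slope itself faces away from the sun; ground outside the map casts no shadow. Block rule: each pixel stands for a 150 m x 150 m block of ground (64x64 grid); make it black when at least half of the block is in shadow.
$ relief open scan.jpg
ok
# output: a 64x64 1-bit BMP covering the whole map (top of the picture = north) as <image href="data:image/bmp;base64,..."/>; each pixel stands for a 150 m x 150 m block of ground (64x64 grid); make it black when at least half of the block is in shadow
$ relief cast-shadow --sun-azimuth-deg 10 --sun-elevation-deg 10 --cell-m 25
<image width="64" height="64" href="data:image/bmp;base64,Qk0+AgAAAAAAAD4AAAAoAAAAQAAAAEAAAAABAAEAAAAAAAACAAATCwAAEwsAAAIAAAAAAAAA////AAAAAAAA4HgBgAAAAAAkAgEH/gAAAAYPwA5/wJ4ADj/wCAGB/wAeehgAAcP/ADxwAAAD//8AYPAAAAP//wAB4AAMB//4AAOAAHwH/+EABgAB/gf/8wAIAAH+D///ADgAA8AP//4AeAABAB7//gBAAAAAHf/+AIAAAAA9//wAAAAAAfn/8AAAAAAD++AAAAAAAAfzwAABAAAAAg+AAAIBwAAAH4AAAwf4AAAfAAAHD/4OAB8AAAN//h4AHgAAAHX/fgA8ACAAcH//HPgAAAJwB/+++ABOAkAAf/74Bg4CAAh///gHDAAAAD//8BmAAAAET//wwMAAAAAj4/AwAAAAAIAA8AAAAAAA/AD/AAIQAAH+AP+P//wAA/wB8////AAHwAHh///4DA+AAcf/f+AOP4ABg7//QAB/4AGAAQ8AHf/wAQAAAAAb//gAAAAAABf//AAAAAAOD//+AAAAAB4P//4AAAABOA+//AAAAAMwPwAQAIAAByB/AAIfwAAfAH4ABj+gAfwAfAD+Pw+H8AB8Afw+A/9gAHwH+AAAAAIAeAfwAAAADgB4B4AAACAOADAAAAAAAB4AMAAAAAAAHAAABBAAAAAcAAAAOgAMABgAAAA+AAwAEAAAB38A4AAQAAAH/wHAAIAAAAB/AYAAAAAAAAMAAAIAAAAAA2AAAgAAAAACQAAAAA=="/>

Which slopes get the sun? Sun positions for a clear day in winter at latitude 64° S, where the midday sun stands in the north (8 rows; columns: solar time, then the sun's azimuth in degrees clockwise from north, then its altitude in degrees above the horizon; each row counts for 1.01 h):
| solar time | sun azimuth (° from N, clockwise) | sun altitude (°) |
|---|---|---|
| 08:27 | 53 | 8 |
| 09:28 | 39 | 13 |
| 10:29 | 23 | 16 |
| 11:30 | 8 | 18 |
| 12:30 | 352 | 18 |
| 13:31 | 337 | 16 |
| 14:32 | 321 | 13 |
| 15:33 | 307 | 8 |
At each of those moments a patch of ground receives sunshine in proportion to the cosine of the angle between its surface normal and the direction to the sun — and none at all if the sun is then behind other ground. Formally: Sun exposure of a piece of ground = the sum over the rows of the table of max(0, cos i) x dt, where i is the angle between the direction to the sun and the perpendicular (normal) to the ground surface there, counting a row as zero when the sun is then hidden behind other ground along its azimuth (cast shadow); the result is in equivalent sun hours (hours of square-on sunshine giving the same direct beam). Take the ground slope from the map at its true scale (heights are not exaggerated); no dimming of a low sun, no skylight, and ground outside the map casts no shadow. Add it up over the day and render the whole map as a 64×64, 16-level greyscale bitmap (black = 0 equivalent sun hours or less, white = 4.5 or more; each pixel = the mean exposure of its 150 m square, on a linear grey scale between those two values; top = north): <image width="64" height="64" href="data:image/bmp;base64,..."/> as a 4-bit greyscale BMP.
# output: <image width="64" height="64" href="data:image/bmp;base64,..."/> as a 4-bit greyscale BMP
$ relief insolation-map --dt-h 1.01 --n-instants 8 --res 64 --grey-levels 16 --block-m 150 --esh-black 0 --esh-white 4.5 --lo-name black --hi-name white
<image width="64" height="64" href="data:image/bmp;base64,Qk12CAAAAAAAAHYAAAAoAAAAQAAAAEAAAAABAAQAAAAAAAAIAAATCwAAEwsAABAAAAAAAAAAAAAAABEREQAiIiIAMzMzAERERABVVVUAZmZmAHd3dwCIiIgAmZmZAKqqqgC7u7sAzMzMAN3d3QDu7u4A////AJmZmIYyJFeYUjM1mYdUVEMjVUfN7cy7qWV3dnmZh4mpu7uqqXU0Roityrd877hlQjVnlSADV4nMipd3aNye//+Zmaq8zMllVs79ciMzrJhld3lhIyEAAAMyRndliMqYroiImavcp1M2vKQSAAEo3ZiIdzRWZVVDVnl2ZouJMAABd3eImal1Mim5MiMkaFInmYdlZ2ZmZmd2XKeJxRABIwBWVVZ3dUISbKMiREaKqYeJl2RodmZmZ3QDveowEBNBAFZlRERDNYzbMSRWaaqphqmHZEh2Zmd4YRETAAA0VTESZnZVRVes7/YRFpqrqZmXmYiZdnZmZmQTVRAAIQEiI3plZmZ4q7z9USV63bqZiIdquoYiVmVVREMhAAAkQzWKhGRWZ4iImpIUnLvcqHVERWUwAAI0VVVFQgABMQJHmacyVFVnd4mZVWed/sqXVFRpYiEAASNFVVQxAAA2ZWZlREJVZ3d2enIlVor/qYdlaaYzM1d1QzRVUyFIZCRmUyIiI2aKqZmSASRXm7qZh3nMc0NHm6qFM1VDJ6dFQiEAAAEUZ3iZmmRURFeql3mr3aU0RGmZmZmYZUNYZCARAAAAACR3Z3iHRWZVaal2Z5u4RERGmYiIiqlkNHUyIAAAAAACenZmZ3ZnZmaLuXZmeHZmVXqph3Z3djIlZDEAABESE2ibZnZndmZneau4Zmd2VnZomZh2ZUMQATdkMSeGeIiauqlnh3eGZniczJdmZmZmd4iId2VTIAADl1Q0q6qZqqzLqGeIeIRWm93LhmVWZ3ZoiHdmZlRDNZu2VUaamZmqmJmHZ4eHRFaN7LlmZmZmd2eHdmZmd3iKqWVVVmeIqayoh3dnd3VESKq6dEVWZmZndnh2ZmZ4mIh1Q0VmVpu6vMZmd2ZmQyNqqUARE0VWZmZmZmZ2ZXeHdlQyJauarLy7uGZnZlVlMWljEQAAASRFZmZmZmZlV4h1VCAW39uqqqiIh2d4ZVdjQwEjMQAAACNVZmZmZlVFeYVEMWrMupiIhlaHeHZlV3ZiEzQ1UgAAATVmZmZmZVREVEVWvKmId3ZVV4dmVWVWdkEjJmRodUMQEjMyIzNFZEQ0RVeImHZ2VERXZDVndlZlUjM0ZlaKu5UwAAASI0RURFRESIeIh2RFRFYgJ3d2VlV3ZlRWVERFq2EAAAESIhEkVDRHeYinQyNUVAKJZnZWer3rZWZVRERHZjEAAAAQABMyNmi6eHM1QTVTWrqWdmabqqlmdlVEVDM2ZSEAABERERI2mZUjRWiXM0VFZ6h2ZphUVmZ2VUVEQ0Q0RDEQFmQQEjeHZFQjVmerqGeImYdVmEREVWdVVUREWHeJuoZXdnQQJ6djNERXh8h4qqmah2aJVFRVVmZlRFVGd2Z6uYZ3hzACNmSZm87f3f/9uaqGeYl0RVVVVVRVdyIzMjV2Zod3MAACInvv69zP//2Wh1REV4REVERERFd0ITMyR4ZVZ2hCEngxABEAAAAAABFEMiJGljRERERGd3QzNXZXdlVpaHMny4QREkQRAAAAAAERFGeZVDM0Roh4MmVWeXd1VXl2Q1qFMiEQAAVSAAAAABN6l4ulMiR3eJdDNXd3dnVFh1Qn/7gxIyEQADIAAACDe8qGesuFNZq7c2d4mYd3dEeGVW3+zMqHd3ZCNFQgAN3cp2ZndUNqljESFXd2VoZlaYZWm6h4rMu7vNuFRVa8nLh2ZmZiJqcxAAAAEjRZuHaZdleXZnd5mrqZqqy6rf94hmVVVWWJUgAAAAAAATVmZ6h2adlmZmZ4h3eJmrmLulZmVDNEaIQREBEAAAAAACR4h3aL2nZlV3d3d3eIiZiaNVQyJFVmQhASEAAAAAAAF6h3d5zKh2WIh3dmZ4ibpWs0QyNnZXYyEQMxAAAAAAObpld3maqWV3d3dmZnh4rMlVQySIdWhiQRM1ZUV4pzfOx1Z2eImoZnd3d2dmeqzvsgdDWIdlZ3MjJUaYz////cp0Z2VVQRapd4iGdmeJ+2EBKFV3ZlVWdlM0R73/////YDV2VUITQ2zKqnmHrsYQABVnZlVmVVVEVoZYvty6hUEDh2MhABNFQ1h4zMyCAAFFNFZVZmZVRUNIqZqrqWMQABmXQgASRmZUMRAhAAEiIVVlRlVmZlVEQ1m6uZmFEAABe4ZVZnh4h3VmVVZlVlVTVlZWVWZWZURDaHuoZSAAABnadnm6qXVVZWZlRXZ3ZVVWVVZWdmZlVURmRoZDABNY3shmZ5qYdlVFZWZDd3ZmRVQzVVd3ZmVTRWRneYZniL/sp2ZmeJd2VUVWZmRXdmZERDN1aId2Zmc1VGZYlodmmrl1VmZniIdlRVVVZmVmVEMyNoaJiHZmjMg0VWZ2NFZ2ZmVVZmd3iYZERERnZVVVQyE3eJiHZmaM/oRFVVNFZlREVVVmZniId1QjNFdmZndTM1dpmHZVZmjf/GVVRFVmRDNEVVVURndlQiNGVWd3dlMlhleIVERWZoz9h1RERFVSNDQ0VVQzRERWdnd2Z3ZmVDd0VUREM0VWZ7t1VEQiIyIhIhRFZlMzJIuIh2ZmZlWHZ2VVVERDNFVmi4VmVnZUIhEgFEVnhjNYqHh4dmZmWId3VYVVVVVERWZ6pkVnrNyndjEURWeHU1iXd3d2ZlRWaaqZlWZ3h2RFZmm3Vnd5mauoYiQjVnZXd4mXd2ZlQ0eby63Ih3d4dmZmaKhnd3d3eIhRNTRWZVeHaamGVVVVeIipu6"/>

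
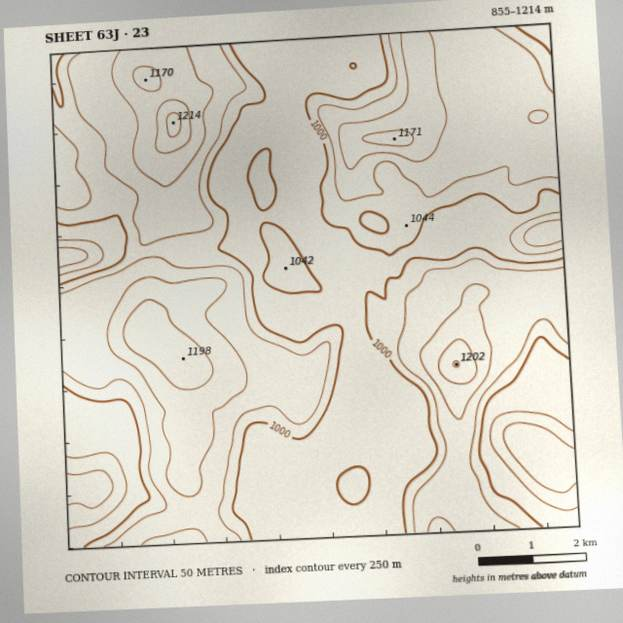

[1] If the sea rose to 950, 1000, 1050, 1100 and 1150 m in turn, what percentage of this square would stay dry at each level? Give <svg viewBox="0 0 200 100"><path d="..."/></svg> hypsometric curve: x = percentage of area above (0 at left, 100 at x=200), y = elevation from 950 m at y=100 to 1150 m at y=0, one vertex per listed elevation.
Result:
<svg viewBox="0 0 200 100"><path d="M190 100l-62-25-36-25-61-25-24-25"/></svg>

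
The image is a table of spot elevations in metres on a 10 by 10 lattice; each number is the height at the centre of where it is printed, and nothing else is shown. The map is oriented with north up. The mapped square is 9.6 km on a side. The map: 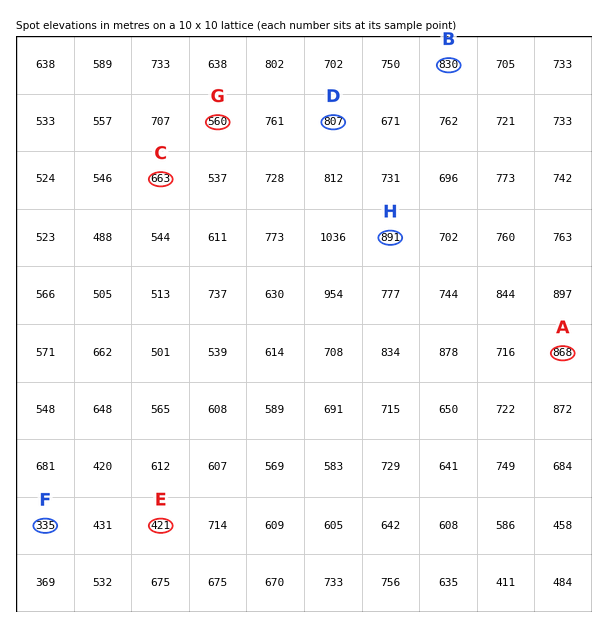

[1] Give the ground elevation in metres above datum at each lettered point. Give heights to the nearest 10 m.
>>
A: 870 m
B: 830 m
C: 660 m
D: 810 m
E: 420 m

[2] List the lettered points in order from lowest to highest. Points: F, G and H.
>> F G H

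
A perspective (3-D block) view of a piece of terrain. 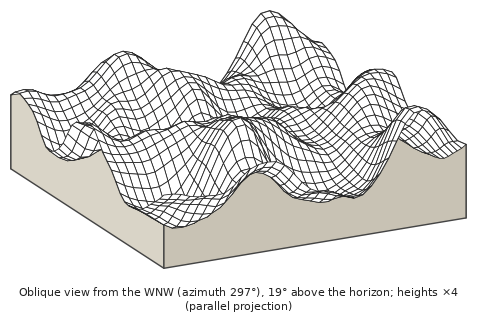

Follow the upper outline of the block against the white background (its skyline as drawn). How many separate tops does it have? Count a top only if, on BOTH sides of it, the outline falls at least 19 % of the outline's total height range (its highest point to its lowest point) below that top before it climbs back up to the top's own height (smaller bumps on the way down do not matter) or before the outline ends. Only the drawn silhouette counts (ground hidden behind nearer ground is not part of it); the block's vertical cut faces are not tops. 3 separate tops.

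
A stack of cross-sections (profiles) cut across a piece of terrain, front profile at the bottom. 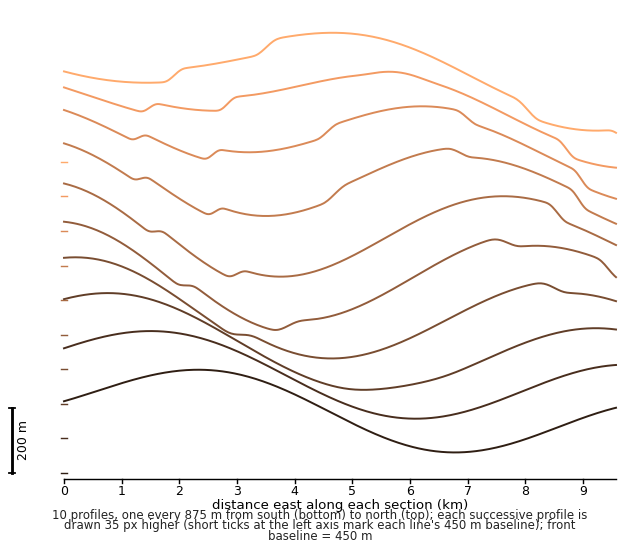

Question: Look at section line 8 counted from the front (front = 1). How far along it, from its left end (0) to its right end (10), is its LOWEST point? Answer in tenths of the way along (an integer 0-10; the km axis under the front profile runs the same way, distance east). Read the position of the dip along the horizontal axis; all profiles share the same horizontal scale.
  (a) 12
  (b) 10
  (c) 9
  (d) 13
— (b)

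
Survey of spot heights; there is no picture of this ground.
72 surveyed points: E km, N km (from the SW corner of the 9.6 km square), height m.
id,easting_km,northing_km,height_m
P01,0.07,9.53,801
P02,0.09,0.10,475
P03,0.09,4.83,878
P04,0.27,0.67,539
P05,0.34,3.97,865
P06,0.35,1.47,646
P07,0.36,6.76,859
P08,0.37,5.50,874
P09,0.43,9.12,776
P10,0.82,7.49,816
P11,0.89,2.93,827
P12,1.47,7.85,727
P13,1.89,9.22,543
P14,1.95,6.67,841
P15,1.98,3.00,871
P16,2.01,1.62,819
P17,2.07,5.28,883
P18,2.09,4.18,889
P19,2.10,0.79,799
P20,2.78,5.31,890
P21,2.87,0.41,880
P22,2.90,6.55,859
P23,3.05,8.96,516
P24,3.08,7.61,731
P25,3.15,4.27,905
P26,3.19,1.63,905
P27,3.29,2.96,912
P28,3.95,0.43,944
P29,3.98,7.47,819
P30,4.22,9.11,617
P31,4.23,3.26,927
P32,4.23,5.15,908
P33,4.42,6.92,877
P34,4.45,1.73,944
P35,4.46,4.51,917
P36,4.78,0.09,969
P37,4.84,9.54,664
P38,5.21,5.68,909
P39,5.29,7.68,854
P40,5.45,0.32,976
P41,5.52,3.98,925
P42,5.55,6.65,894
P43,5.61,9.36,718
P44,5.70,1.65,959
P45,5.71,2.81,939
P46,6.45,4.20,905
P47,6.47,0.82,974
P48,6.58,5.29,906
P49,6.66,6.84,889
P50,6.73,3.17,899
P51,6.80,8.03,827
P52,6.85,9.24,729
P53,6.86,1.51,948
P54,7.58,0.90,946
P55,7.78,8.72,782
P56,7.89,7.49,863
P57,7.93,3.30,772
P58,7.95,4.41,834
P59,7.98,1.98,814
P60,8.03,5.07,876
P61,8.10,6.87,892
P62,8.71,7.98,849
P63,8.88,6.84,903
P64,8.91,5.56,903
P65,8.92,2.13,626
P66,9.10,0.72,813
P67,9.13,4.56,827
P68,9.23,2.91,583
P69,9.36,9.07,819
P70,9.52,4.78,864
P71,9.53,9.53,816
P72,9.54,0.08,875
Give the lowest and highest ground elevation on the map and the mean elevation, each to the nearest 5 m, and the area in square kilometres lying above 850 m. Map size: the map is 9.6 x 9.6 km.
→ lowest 465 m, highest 990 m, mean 835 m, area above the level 55.4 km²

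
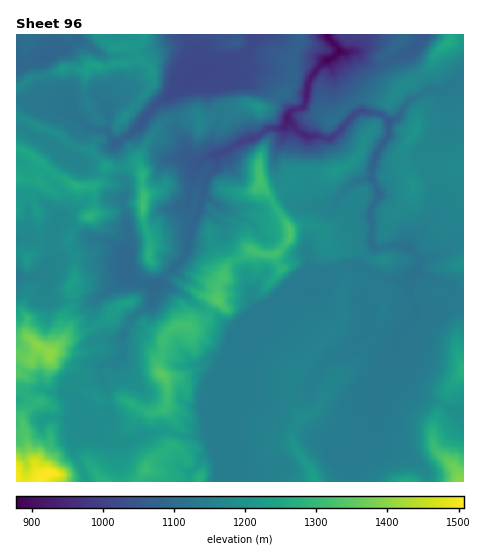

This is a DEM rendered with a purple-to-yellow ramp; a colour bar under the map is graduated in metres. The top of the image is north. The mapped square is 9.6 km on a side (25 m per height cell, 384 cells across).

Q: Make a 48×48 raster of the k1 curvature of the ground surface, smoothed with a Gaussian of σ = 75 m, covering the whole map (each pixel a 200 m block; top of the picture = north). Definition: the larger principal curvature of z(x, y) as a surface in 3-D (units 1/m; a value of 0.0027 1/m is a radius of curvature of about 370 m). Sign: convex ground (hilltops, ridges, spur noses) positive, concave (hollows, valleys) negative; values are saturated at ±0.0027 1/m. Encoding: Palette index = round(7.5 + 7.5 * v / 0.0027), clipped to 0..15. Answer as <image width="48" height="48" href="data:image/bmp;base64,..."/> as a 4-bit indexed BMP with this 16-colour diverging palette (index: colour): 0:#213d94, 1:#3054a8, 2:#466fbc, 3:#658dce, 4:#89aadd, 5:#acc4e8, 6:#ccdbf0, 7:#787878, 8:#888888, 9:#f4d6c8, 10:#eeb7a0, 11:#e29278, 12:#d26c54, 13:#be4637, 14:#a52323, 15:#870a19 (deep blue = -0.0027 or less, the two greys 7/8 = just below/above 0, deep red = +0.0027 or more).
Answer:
<image width="48" height="48" href="data:image/bmp;base64,Qk32BAAAAAAAAHYAAAAoAAAAMAAAADAAAAABAAQAAAAAAIAEAAATCwAAEwsAABAAAAAAAAAAlD0hAKhUMAC8b0YAzo1lAN2qiQDoxKwA8NvMAHh4eACIiIgAyNb0AKC37gB4kuIAVGzSADdGvgAjI6UAGQqHAKmq3JeqmZqIiH23iIiIiHu5iIiKzMuHurm9zJm3d4uYiJrId4iId42YeHeIiIho2pvJl4uIiIm5iLiYd4iId8qHd3d4h3ieyXqop3mIh4mKmqqHd3iIireHeIiIh4nciIt7h4h3iIh5qZl3eHiIi4d3iIiIiInpd6t7p3d4iYeIiph3eIiIiYd4iIiHiInYd7lZp3eIeJiXmpl3eIiIeKiIiIiIeIm5h6uJqHeIeJzMqad4iIiHeJqYeIiHiIiah4nMmHeJnNmKyKeIiHd3eIeYd3d4h3eJiJmZd4moq4dpx8d4iHeIiIeJh3d4iHiKl4l7h4iHiIeLyLh4iId4iIeJiIiId4iJualsl4iIiIi+u6l4iIiIiIeImYiId3d3m4ubuIh4eIi8d4mYiIiIiIiIiIiIh3d3i5qcypmIh3i7iJp3d4iIh4iHh4iIiIh3monLy4eJiImbiJqZh3iIh3iIiIiId3eImq6prLl4h4iMl5mYiHiIeHiIiIeIeIiImat2m5mpmYmqyqmZd3eIiIiIiIiIeIiImYyHqamauHuIqqmpuXeIiIiIiIiIiIiIiLmHi4eKzKlnmpia/JeIeIiHiIeJiIiHiJl3eqd5rfx4m4m9uJmYiIiIiHeIiIiIiImHm6mIiJuHeMubqHjah4d4iHiIiIiIiImHirmYh3iHm5mauYifl4h3iYiIiIiHeIqIiciId4nLh6mZyGl5+oeIiIiIiHiZmauHeLiId4z7eImZzIh6u7iZiHi7qZiZmqqYeKmYh4v4mXiYes3+2HiJqquaqYiIiIeYmpeIeHn5mHipeMt27oeJiJiJd3iIiIeXiqaJmIvZh3m5eKiHj5eZeJibmIiIh4eoiLq4h3+5iIjJiJiIz7qpiJmKh3iIiKi4d7/suH+YiIipmIiI+YiHiJeamIiIiKmniInImq+Wd4ioeIh+p3iHiJmamIh4iIiIqJe2do/LmYiKmrq+eIiIiJqHmJiIiIiaiu7aqY+suoiczM3qiIiJiJuYmKmHh6mYvZirh3+ZuHibl3z4iIiJqIiaiKiIiIiLp3aMur+nqYiXmJ73mru7zKmKiYiIiHnKd3etqr12iIiXiK74qZmZm8p7mXeIiMyYiKvIaK2Xh4mHiJv4iIeJmL2JuoeIiKiHnJi6aYvJmIuJmIf9iZaXia2Xm6iIiJibyXeYyofZiIyZqYireZiciKzKmrmIeJy4iIiqvoecqZuoqZqrl7vNyJvZibqIeLh3h4mnjeiKqqqpmavch82py4iZuLqIiJeIiIqHiM2IeKqszO/t27m4jMvMyJqIiJd4h4p4iH3Jd4h4maiJvZjYiJmIuoiYiNp4h3toh3jrh4h3d3eIjLnZiIiIm6l4eIzdyYyJd3jqd3d3d3eIitfKiIiImruYd3h4393+y6rLd3d3eId4iruYiYiJiIvId4h3l4uYqZmrmHeIiIiJial4h4iqh3n6h4l3d5iKupmZmYd4mZiYibreeYiKqIi/uYmIiYnLeIqoeImIioeHeLqXzKmImodr2g=="/>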